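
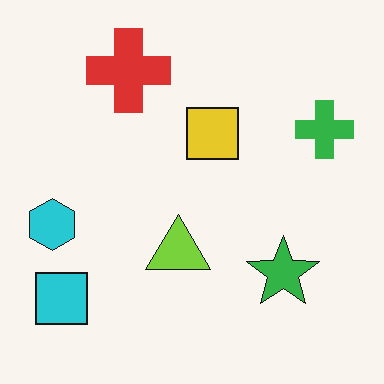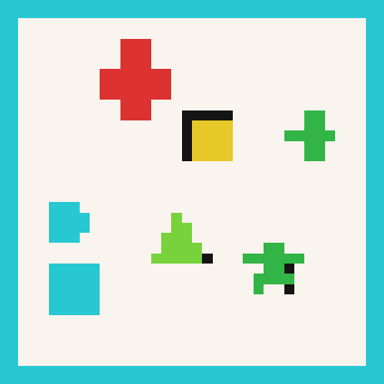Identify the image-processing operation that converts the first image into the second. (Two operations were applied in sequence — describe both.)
The second image is the first heavily pixelated into large blocks, then framed with a cyan border.

Shapes are reduced to large square blocks; fine edges and outlines are lost — a downscale-then-upscale (mosaic) effect. A solid cyan frame runs around the edge of the second image, with the content slightly shrunk inside it.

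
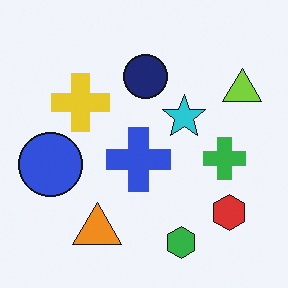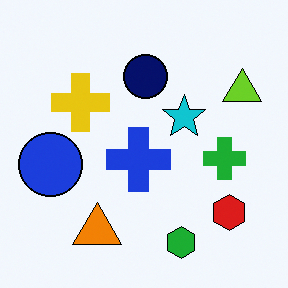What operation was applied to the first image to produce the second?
The image was given slightly increased contrast.

Tones are pushed away from mid-grey across the whole image — a global contrast change.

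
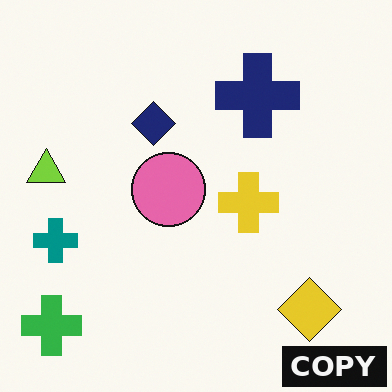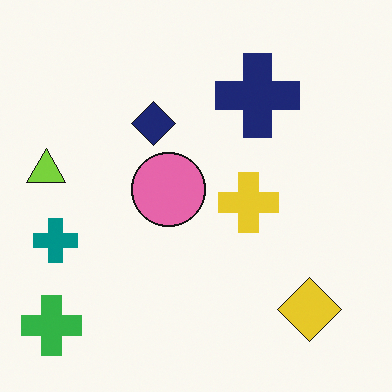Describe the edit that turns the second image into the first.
Watermarked with the text "COPY" in the lower-right corner.

A dark label reading "COPY" appears in the lower-right corner.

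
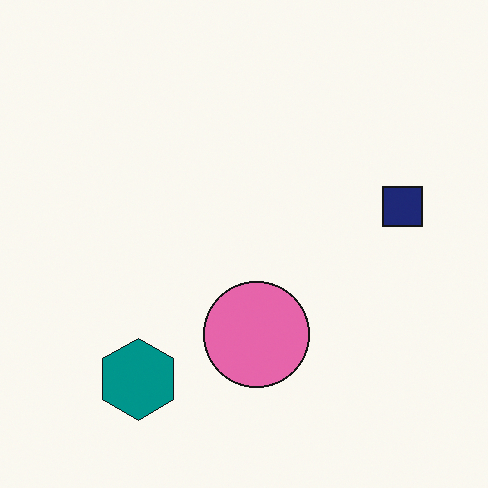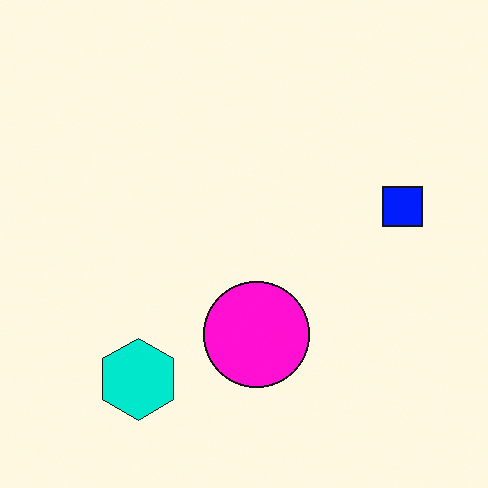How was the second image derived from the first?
It was made much more vivid (saturation change).

All colors are more vivid — a global saturation change.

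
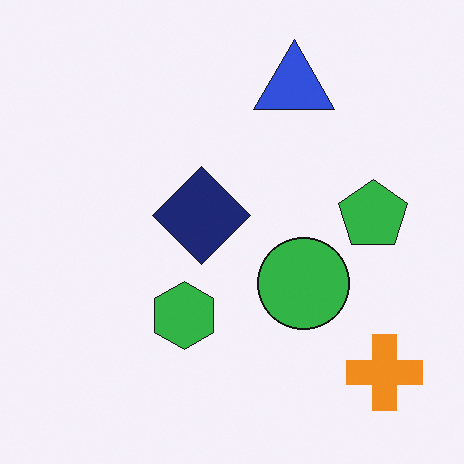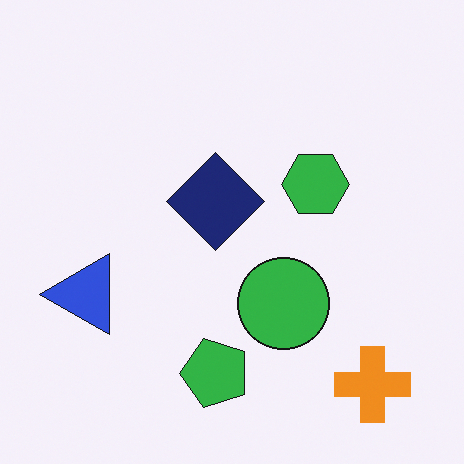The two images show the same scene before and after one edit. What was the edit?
The second image is the first transposed (reflected across the top-left ↔ bottom-right diagonal).

Shapes have swapped their row and column positions — what was in the top-right is now in the bottom-left — a diagonal reflection.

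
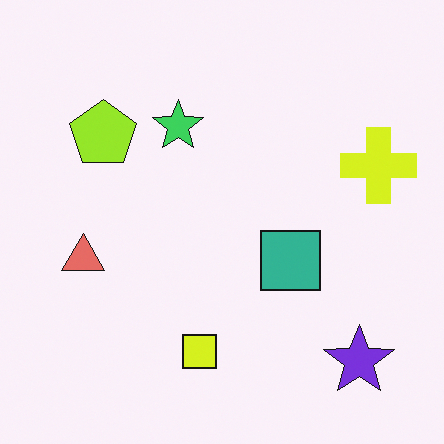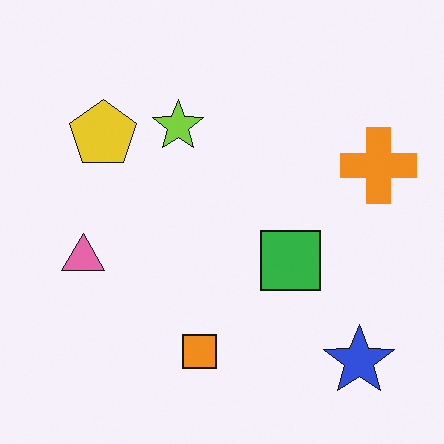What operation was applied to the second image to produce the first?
The transformation is: hue-shifted slightly.

Every shape's color has rotated by the same amount around the hue wheel — a uniform hue shift.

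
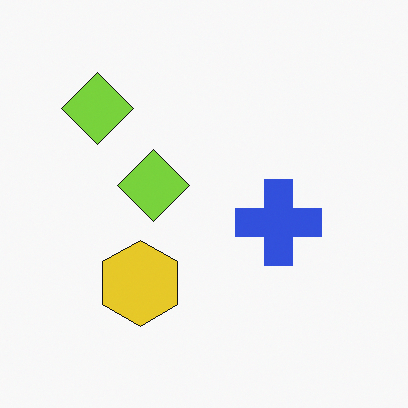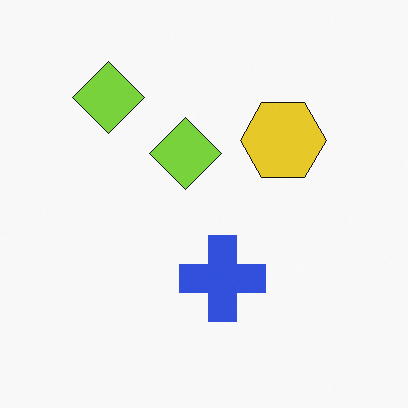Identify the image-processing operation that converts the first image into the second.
It was transposed (reflected across the top-left ↔ bottom-right diagonal).

Shapes have swapped their row and column positions — what was in the top-right is now in the bottom-left — a diagonal reflection.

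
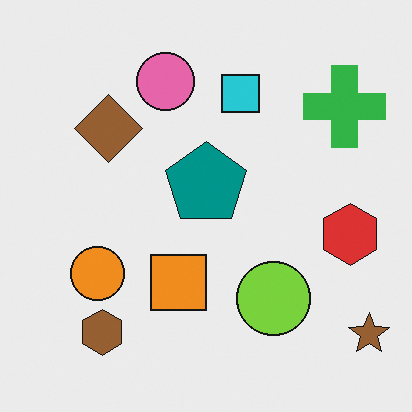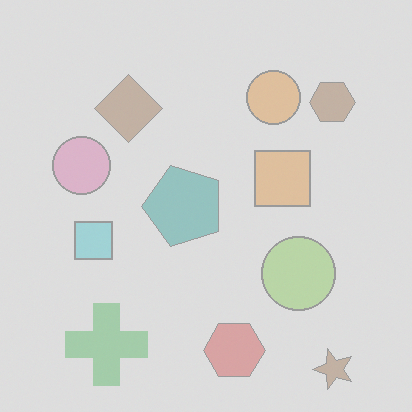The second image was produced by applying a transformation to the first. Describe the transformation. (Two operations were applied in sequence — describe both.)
The image was transposed (reflected across the top-left ↔ bottom-right diagonal), then given much lower contrast.

Shapes have swapped their row and column positions — what was in the top-right is now in the bottom-left — a diagonal reflection. Tones are pushed toward mid-grey across the whole image — a global contrast change.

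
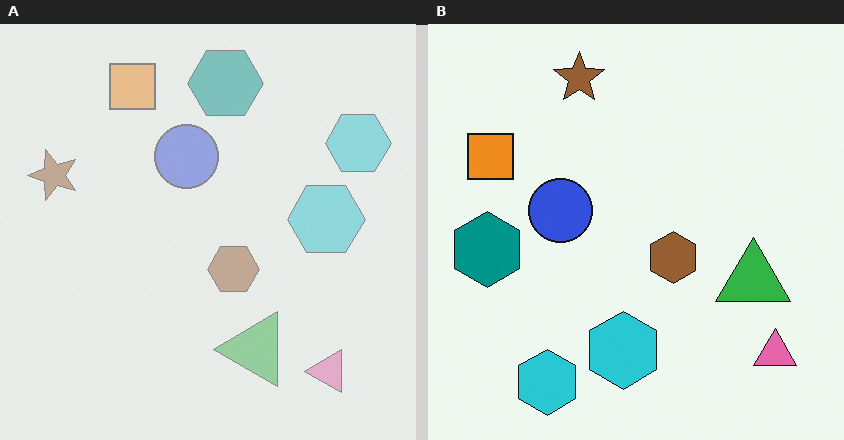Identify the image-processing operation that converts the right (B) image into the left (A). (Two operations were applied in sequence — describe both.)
The transformation is: transposed (reflected across the top-left ↔ bottom-right diagonal), then given much lower contrast.

Shapes have swapped their row and column positions — what was in the top-right is now in the bottom-left — a diagonal reflection. Tones are pushed toward mid-grey across the whole image — a global contrast change.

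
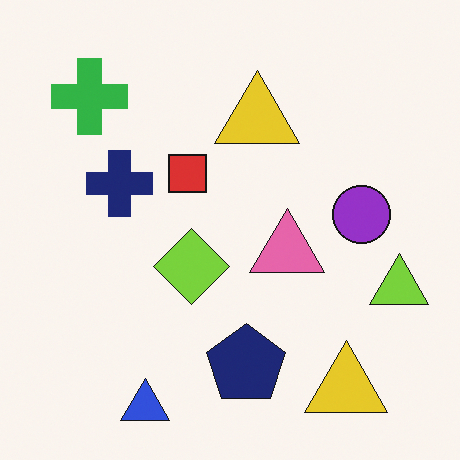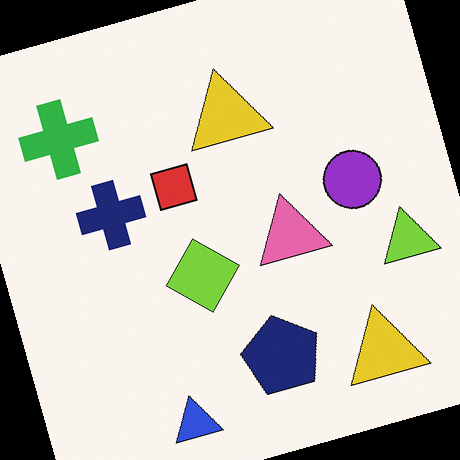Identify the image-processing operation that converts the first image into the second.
Rotated counter-clockwise by a moderate amount.

Every shape is tilted by the same angle and the image corners show triangular fill wedges — a whole-image rotation by a non-right angle.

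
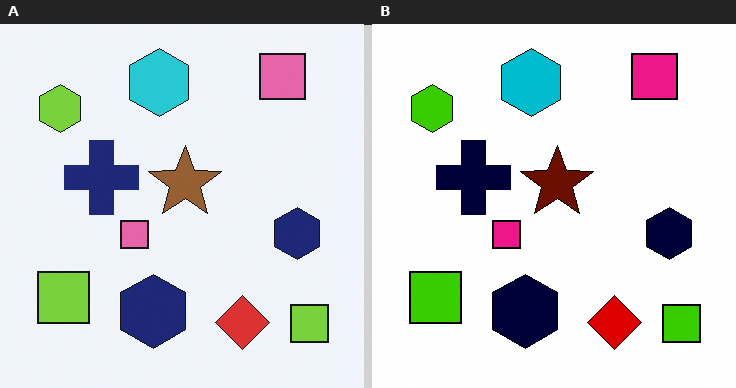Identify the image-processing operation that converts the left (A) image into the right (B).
Boosted in contrast.

Tones are pushed away from mid-grey across the whole image — a global contrast change.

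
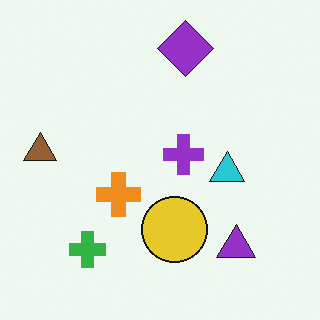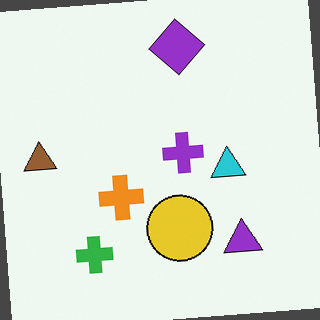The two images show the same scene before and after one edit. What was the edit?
It was rotated counter-clockwise by a few degrees.

Every shape is tilted by the same angle and the image corners show triangular fill wedges — a whole-image rotation by a non-right angle.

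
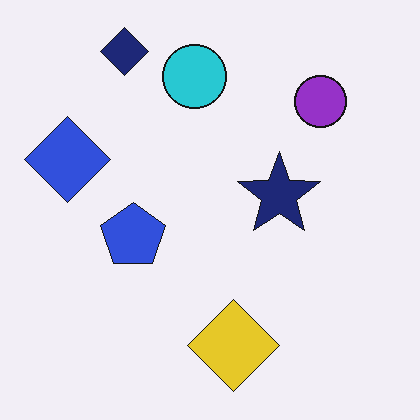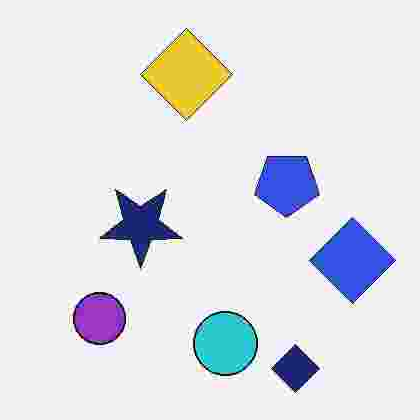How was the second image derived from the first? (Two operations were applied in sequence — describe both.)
It was degraded with heavy JPEG compression, then rotated 180°.

Blocky 8×8 compression artifacts appear around shape edges and the flat background shows ringing — characteristic JPEG degradation. The navy diamond sits in the top-left of the first image and the bottom-right of the second — consistent with a whole-image 180° rotation.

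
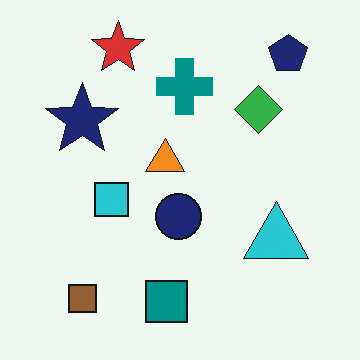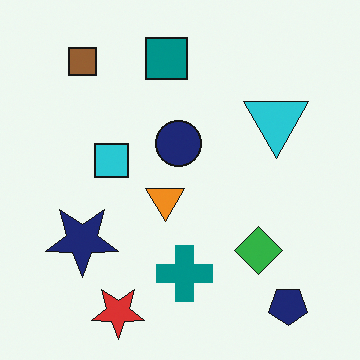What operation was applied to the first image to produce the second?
The transformation is: flipped vertically (top ↔ bottom).

The red star is in the top-left of the first image and the bottom-left of the second — shapes on opposite sides of the horizontal midline have swapped in a mirror flip.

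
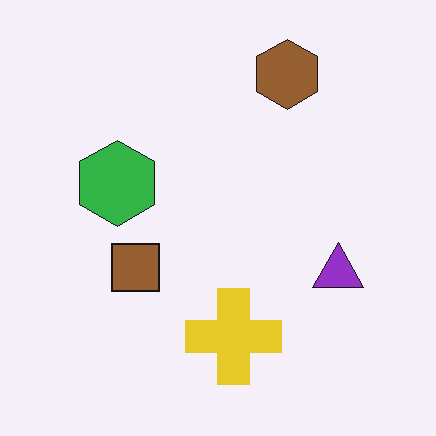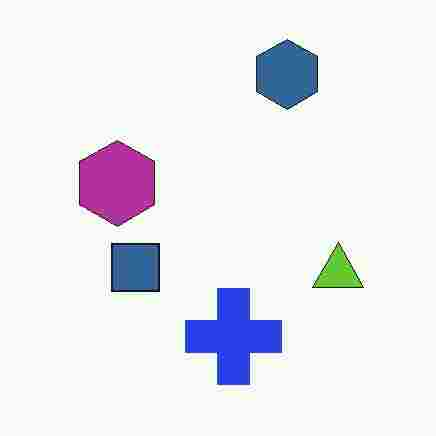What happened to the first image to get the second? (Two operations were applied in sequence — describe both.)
The image was hue-shifted by a large amount, then heavily JPEG-compressed with obvious blocking artifacts.

Every shape's color has rotated by the same amount around the hue wheel — a uniform hue shift. Blocky 8×8 compression artifacts appear around shape edges and the flat background shows ringing — characteristic JPEG degradation.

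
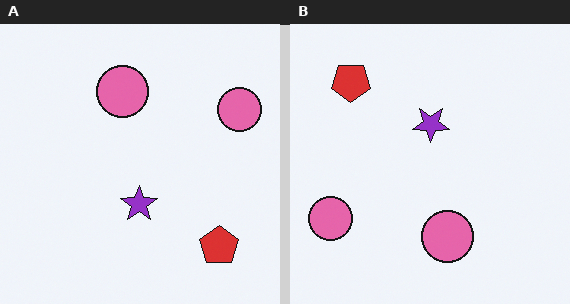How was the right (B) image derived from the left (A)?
The transformation is: rotated 180°.

The red pentagon sits in the bottom-right of the left (A) image and the top-left of the right (B) — consistent with a whole-image 180° rotation.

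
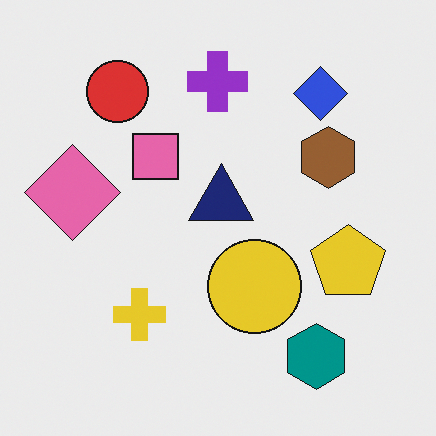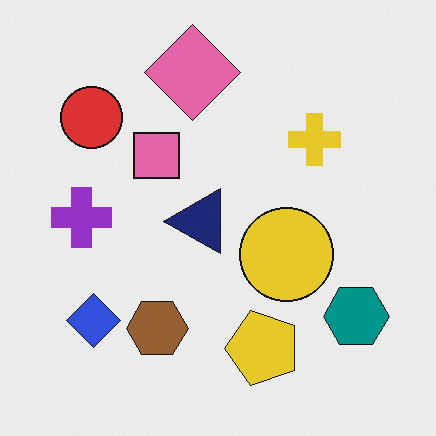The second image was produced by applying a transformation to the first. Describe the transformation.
The second image is the first transposed (reflected across the top-left ↔ bottom-right diagonal).

Shapes have swapped their row and column positions — what was in the top-right is now in the bottom-left — a diagonal reflection.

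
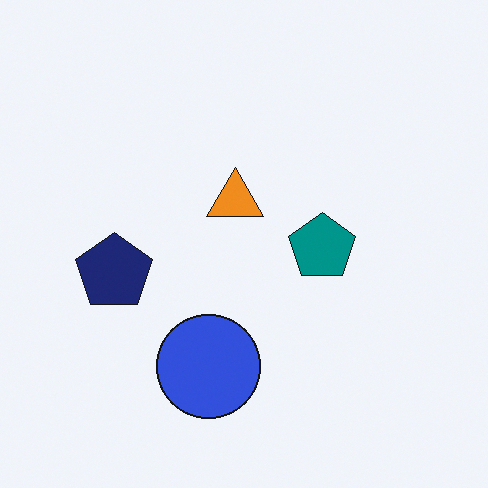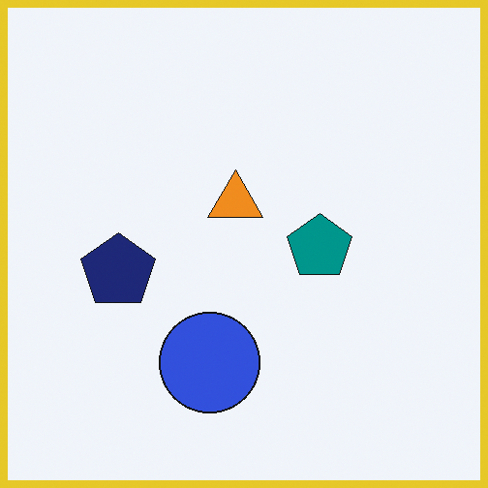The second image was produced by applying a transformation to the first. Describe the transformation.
Framed with a yellow border.

A solid yellow frame runs around the edge of the second image, with the content slightly shrunk inside it.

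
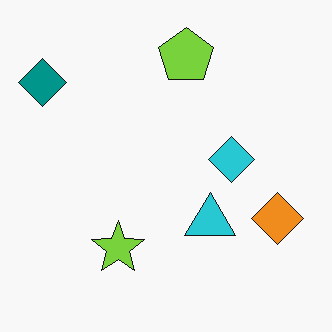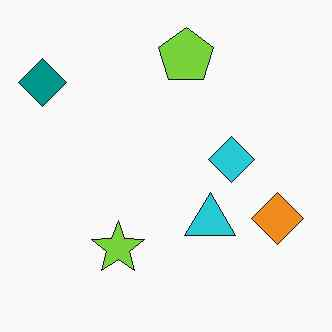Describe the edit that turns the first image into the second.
This is the original image given moderate JPEG compression.

Blocky 8×8 compression artifacts appear around shape edges and the flat background shows ringing — characteristic JPEG degradation.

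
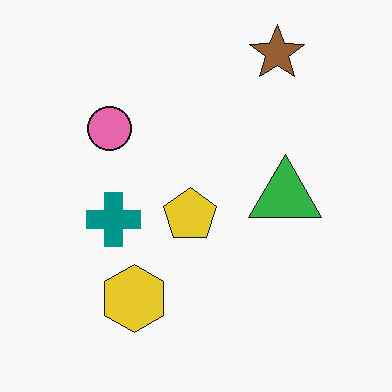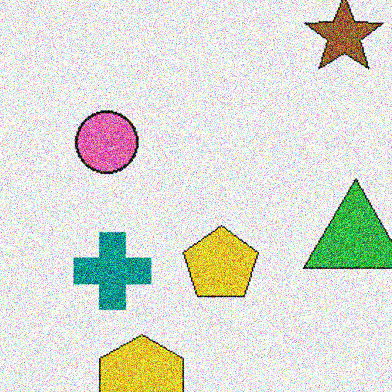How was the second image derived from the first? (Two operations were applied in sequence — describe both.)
The image was cropped to a modestly smaller region and rescaled, then degraded with strong gaussian noise.

The visible shapes are larger and the field of view is narrower; shapes near the original edges may be partly or wholly outside the frame — a crop-and-rescale. Random speckle covers the whole image, including the flat background.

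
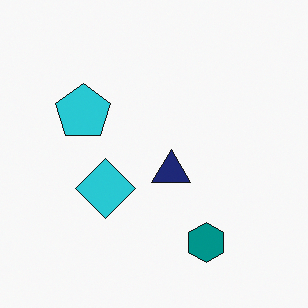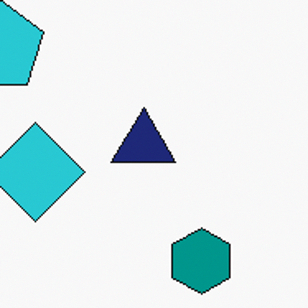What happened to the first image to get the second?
The second image is the first cropped tightly and scaled back up.

The visible shapes are larger and the field of view is narrower; shapes near the original edges may be partly or wholly outside the frame — a crop-and-rescale.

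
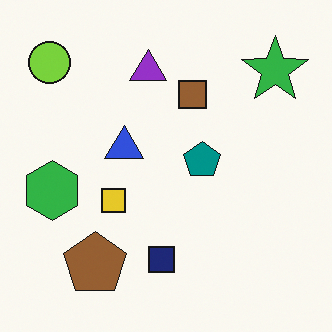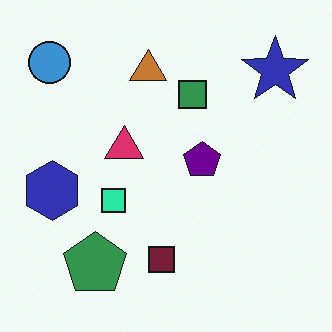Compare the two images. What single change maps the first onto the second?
It was hue-shifted through roughly a third of the color wheel.

Every shape's color has rotated by the same amount around the hue wheel — a uniform hue shift.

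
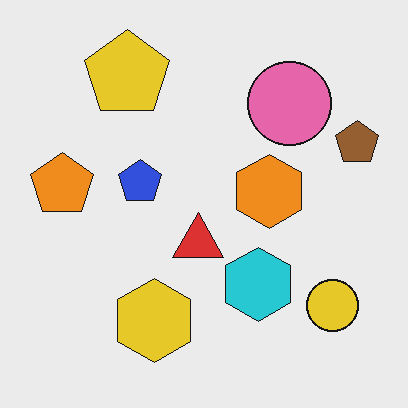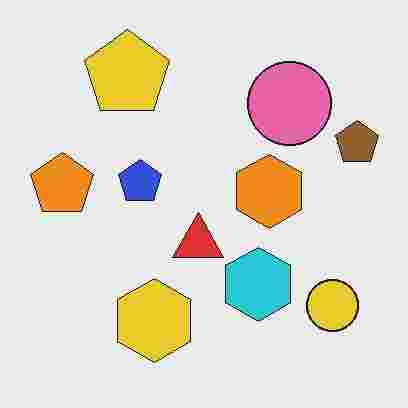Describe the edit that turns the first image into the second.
The transformation is: degraded with heavy JPEG compression.

Blocky 8×8 compression artifacts appear around shape edges and the flat background shows ringing — characteristic JPEG degradation.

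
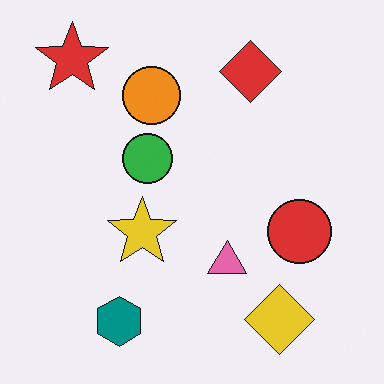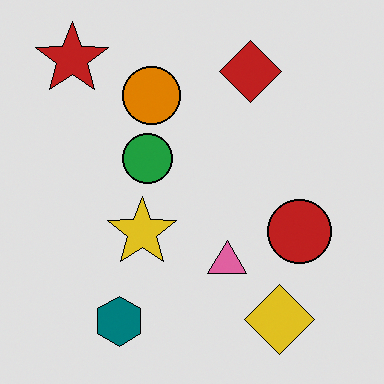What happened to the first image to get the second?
Posterized to a reduced palette.

Each flat color has snapped to a coarser quantized level — most visibly, the near-white background has dropped to a flat grey.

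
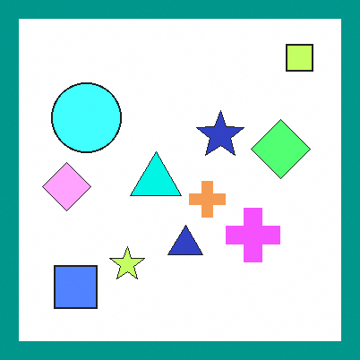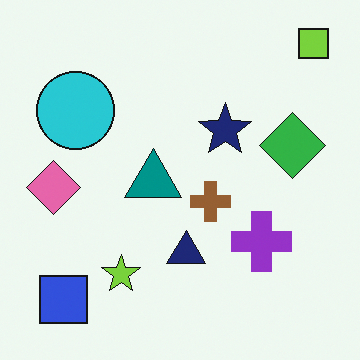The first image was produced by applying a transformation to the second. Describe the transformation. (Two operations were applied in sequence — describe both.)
The transformation is: brightened a lot, then framed with a teal border.

Every pixel — background and shapes alike — is uniformly brightened. A solid teal frame runs around the edge of the first image, with the content slightly shrunk inside it.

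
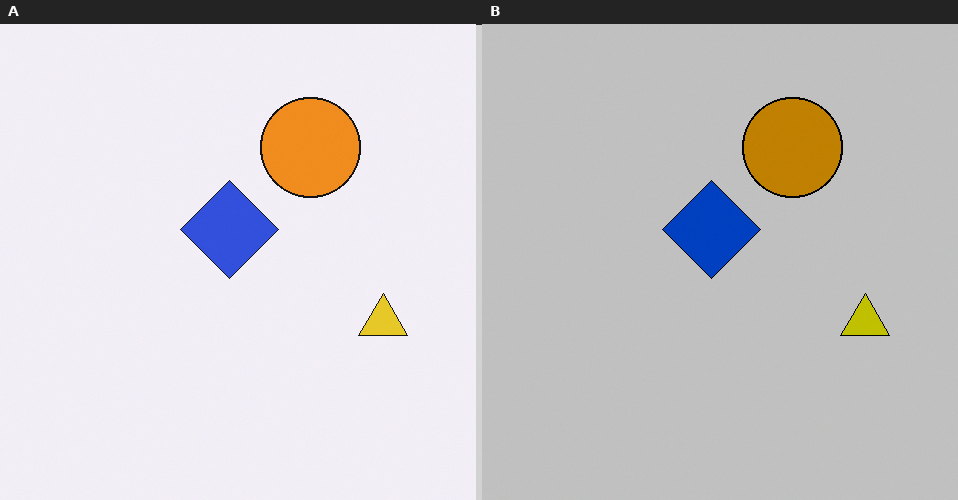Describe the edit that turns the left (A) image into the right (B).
The transformation is: aggressively posterized.

Each flat color has snapped to a coarser quantized level — most visibly, the near-white background has dropped to a flat grey.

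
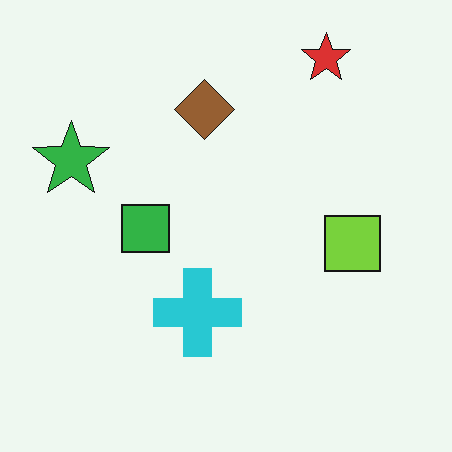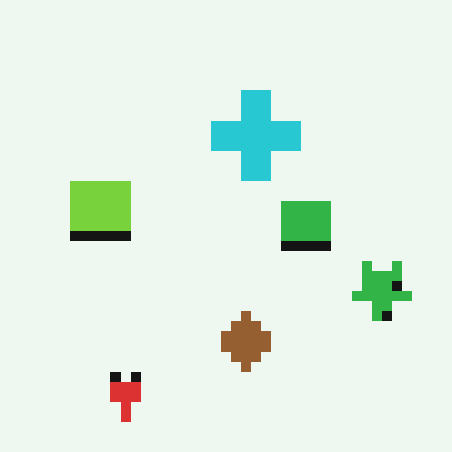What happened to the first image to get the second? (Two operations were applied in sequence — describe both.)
The image was heavily pixelated into large blocks, then rotated 180°.

Shapes are reduced to large square blocks; fine edges and outlines are lost — a downscale-then-upscale (mosaic) effect. The red star sits in the top-right of the first image and the bottom-left of the second — consistent with a whole-image 180° rotation.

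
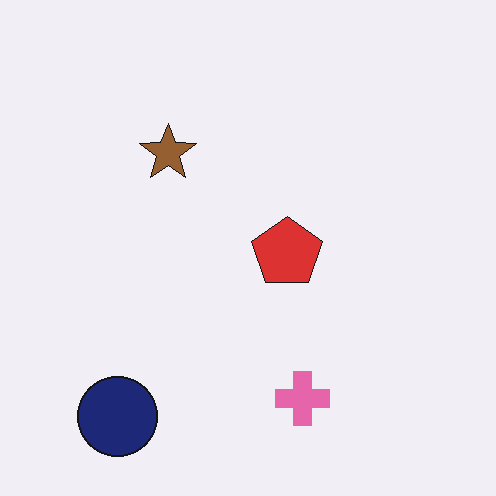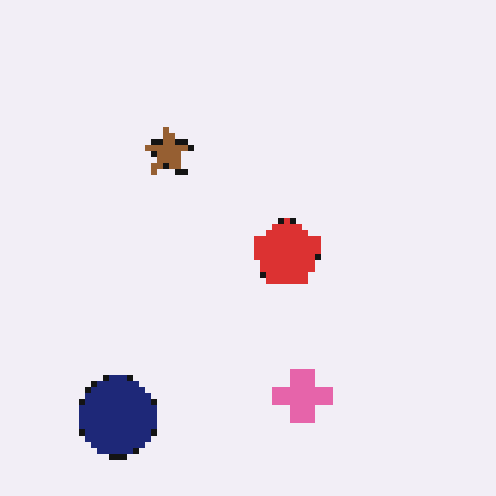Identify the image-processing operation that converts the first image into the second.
It was moderately pixelated.

Shapes are reduced to large square blocks; fine edges and outlines are lost — a downscale-then-upscale (mosaic) effect.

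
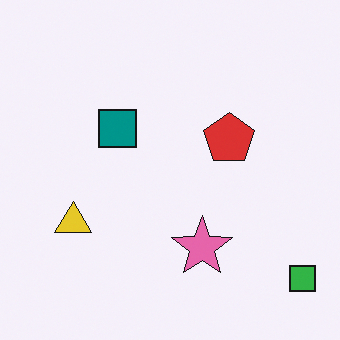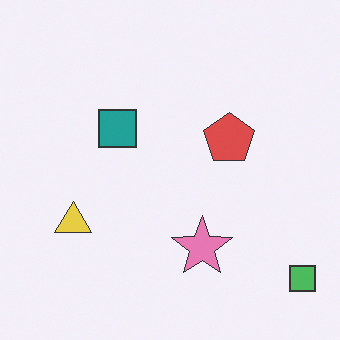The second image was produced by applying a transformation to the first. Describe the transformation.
The transformation is: given slightly reduced contrast.

Tones are pushed toward mid-grey across the whole image — a global contrast change.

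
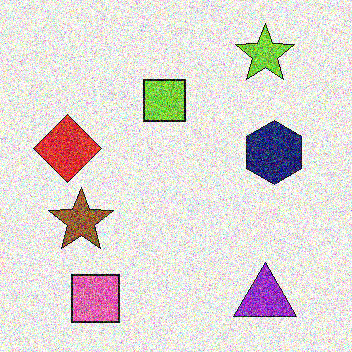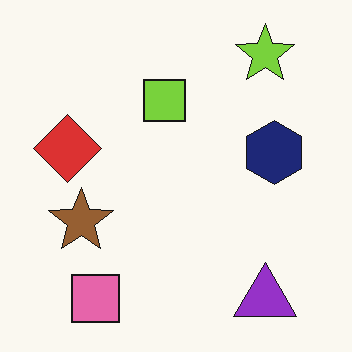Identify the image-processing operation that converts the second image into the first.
Degraded with strong gaussian noise.

Random speckle covers the whole image, including the flat background.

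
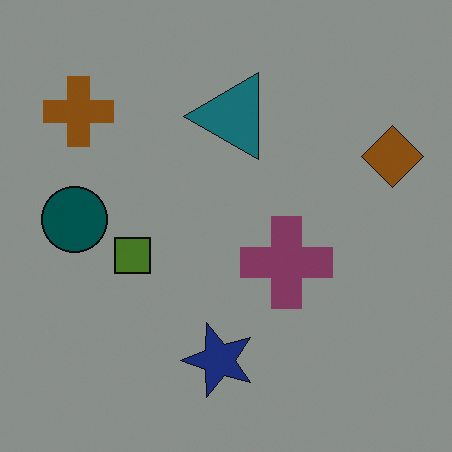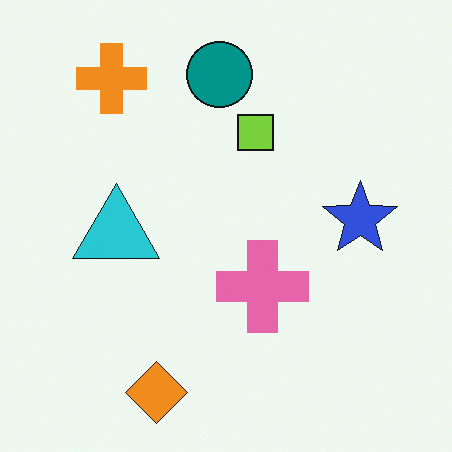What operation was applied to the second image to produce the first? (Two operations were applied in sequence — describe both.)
The first image is the second noticeably darkened, then transposed (reflected across the top-left ↔ bottom-right diagonal).

Every pixel — background and shapes alike — is uniformly darkened. Shapes have swapped their row and column positions — what was in the top-right is now in the bottom-left — a diagonal reflection.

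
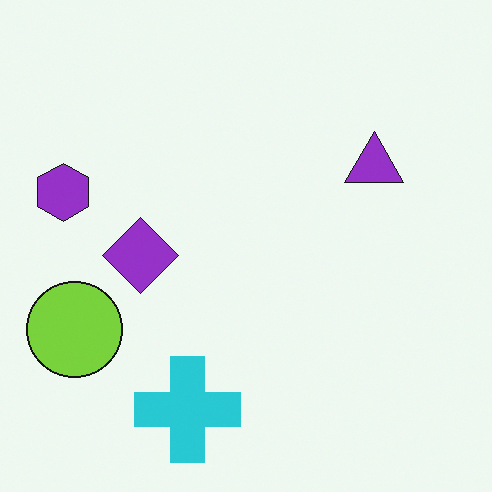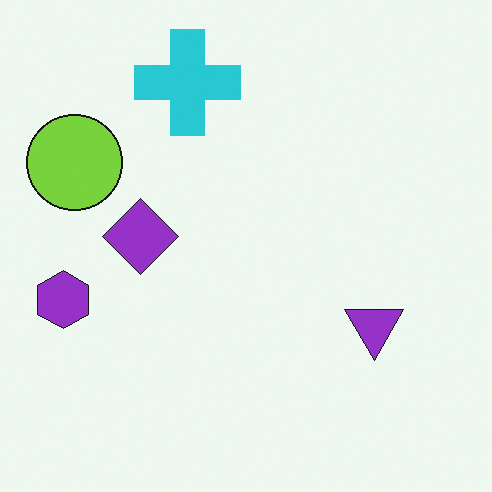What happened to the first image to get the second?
The image was flipped vertically (top ↔ bottom).

The cyan cross is in the bottom of the first image and the top of the second — shapes on opposite sides of the horizontal midline have swapped in a mirror flip.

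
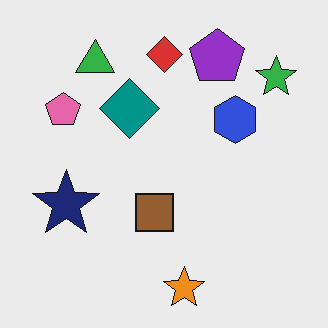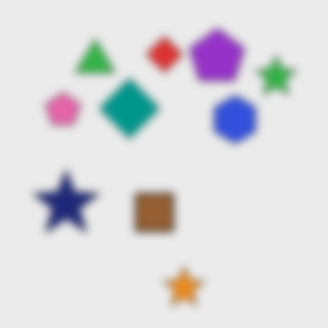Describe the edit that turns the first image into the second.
It was moderately blurred.

Shape edges and outlines are uniformly softened across the whole image.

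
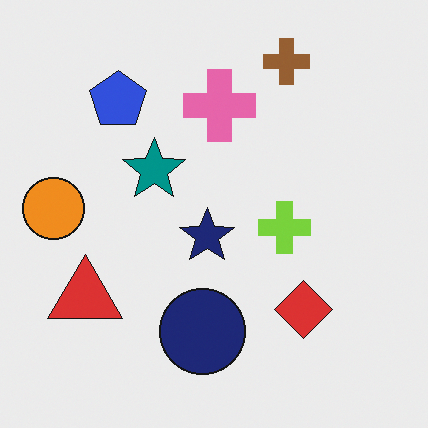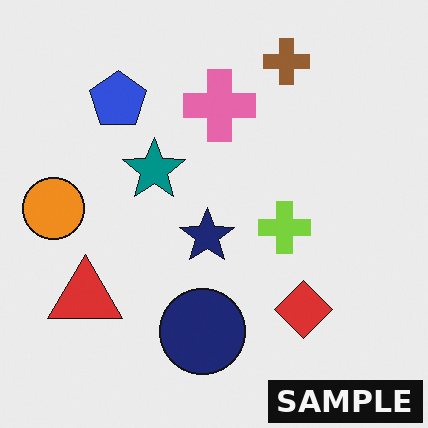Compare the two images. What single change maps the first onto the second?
It was watermarked with the text "SAMPLE" in the lower-right corner.

A dark label reading "SAMPLE" appears in the lower-right corner.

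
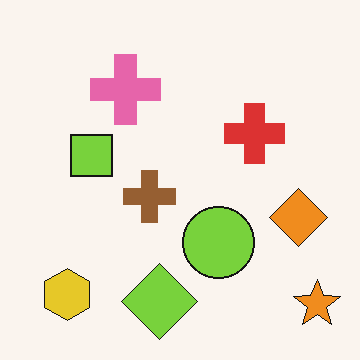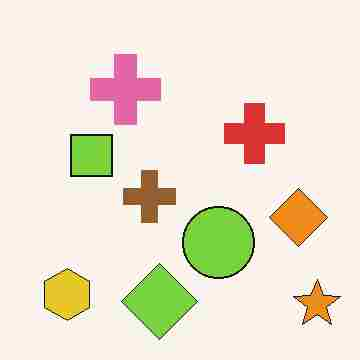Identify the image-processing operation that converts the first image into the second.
The transformation is: heavily JPEG-compressed with obvious blocking artifacts.

Blocky 8×8 compression artifacts appear around shape edges and the flat background shows ringing — characteristic JPEG degradation.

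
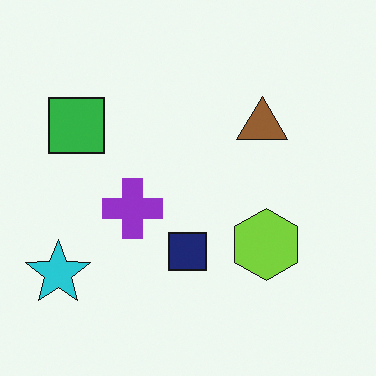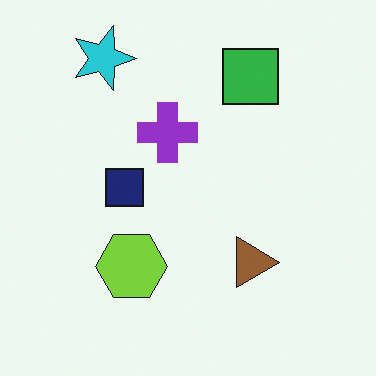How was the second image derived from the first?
This is the original image rotated 90° clockwise.

The cyan star sits in the bottom-left of the first image and the top-left of the second — consistent with a whole-image 90° clockwise rotation.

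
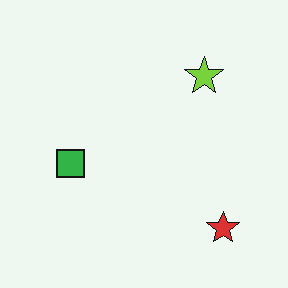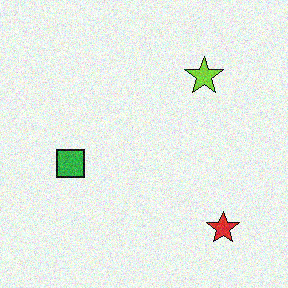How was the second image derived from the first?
It was degraded with visible gaussian noise.

Random speckle covers the whole image, including the flat background.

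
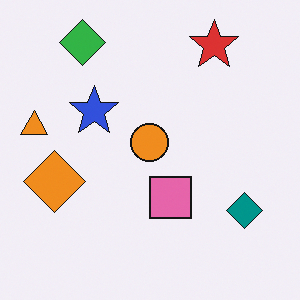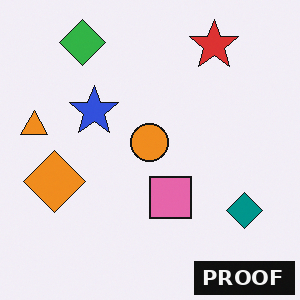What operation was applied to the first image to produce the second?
It was watermarked with the text "PROOF" in the lower-right corner.

A dark label reading "PROOF" appears in the lower-right corner.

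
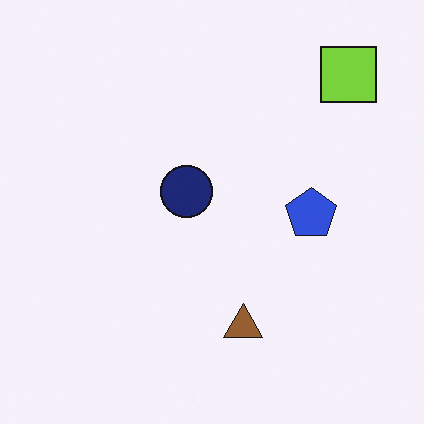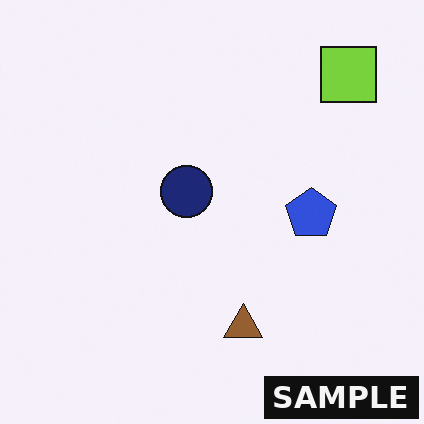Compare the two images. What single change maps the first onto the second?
The image was watermarked with the text "SAMPLE" in the lower-right corner.

A dark label reading "SAMPLE" appears in the lower-right corner.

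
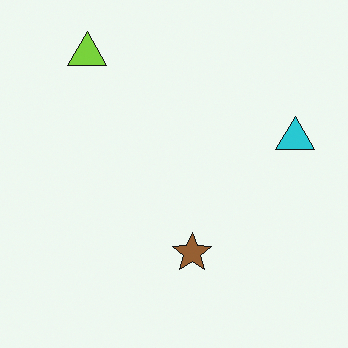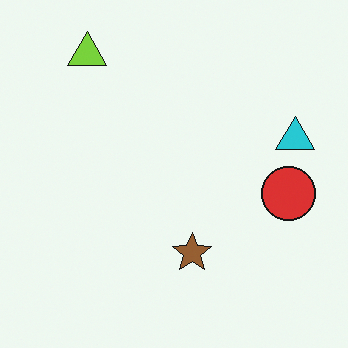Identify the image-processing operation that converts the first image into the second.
It was overlaid with an additional red circle.

A red circle appears in the second image that is absent from the first.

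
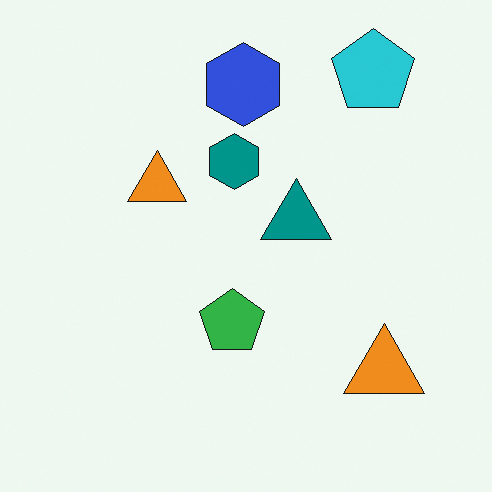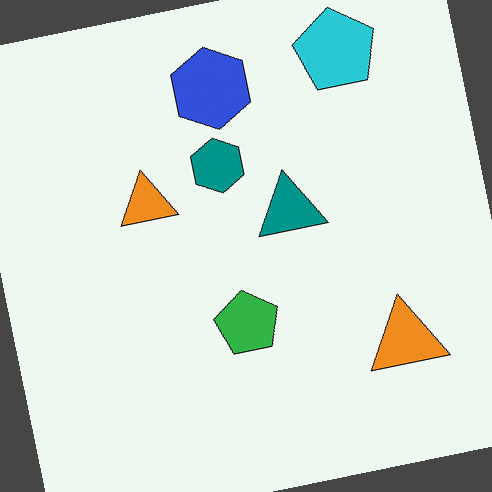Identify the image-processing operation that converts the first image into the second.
The image was rotated counter-clockwise by a small amount.

Every shape is tilted by the same angle and the image corners show triangular fill wedges — a whole-image rotation by a non-right angle.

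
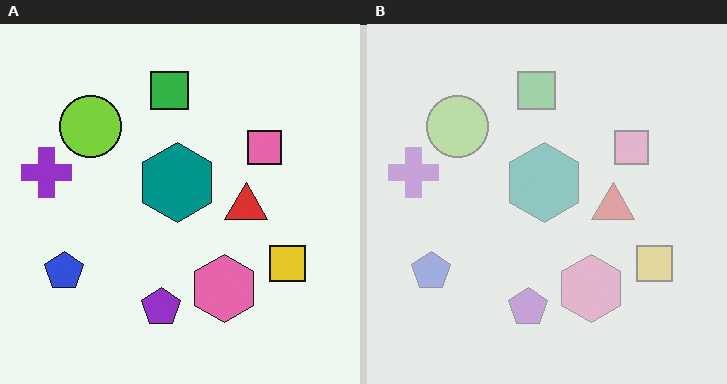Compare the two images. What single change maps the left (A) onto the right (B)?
It was washed out (contrast reduced).

Tones are pushed toward mid-grey across the whole image — a global contrast change.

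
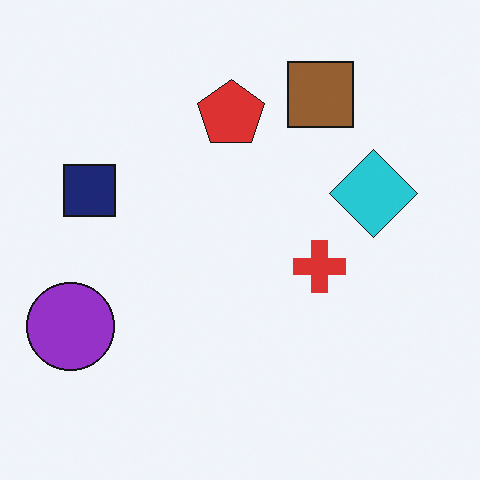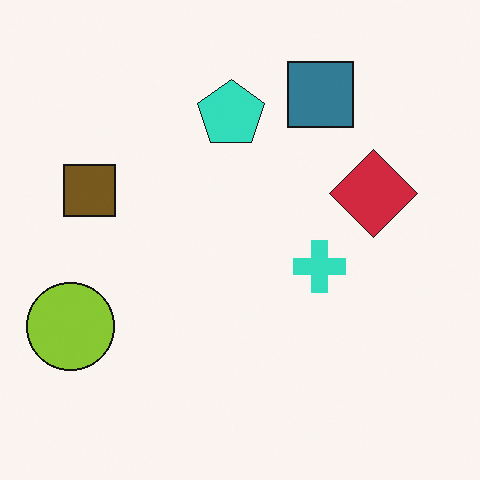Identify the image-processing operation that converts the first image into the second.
The second image is the first hue-shifted through roughly half the color wheel.

Every shape's color has rotated by the same amount around the hue wheel — a uniform hue shift.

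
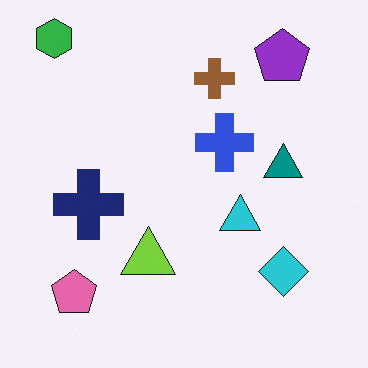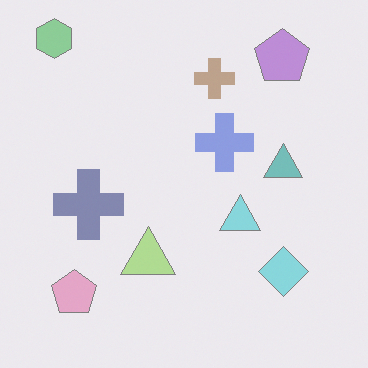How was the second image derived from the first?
The image was given much lower contrast.

Tones are pushed toward mid-grey across the whole image — a global contrast change.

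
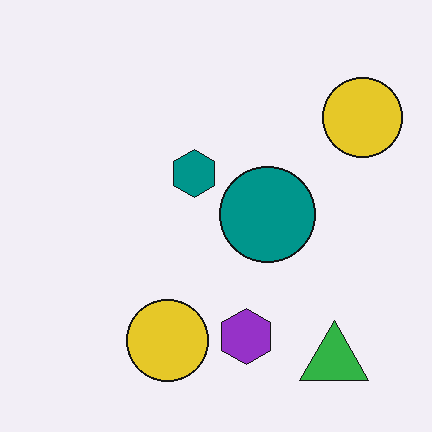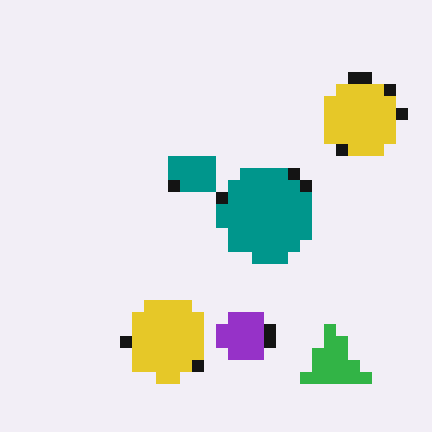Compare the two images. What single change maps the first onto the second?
The transformation is: heavily pixelated into large blocks.

Shapes are reduced to large square blocks; fine edges and outlines are lost — a downscale-then-upscale (mosaic) effect.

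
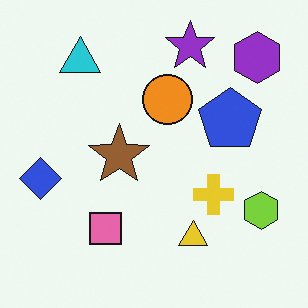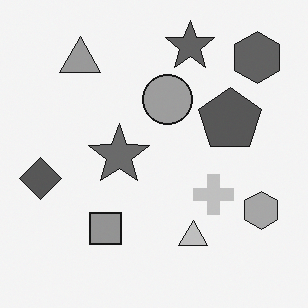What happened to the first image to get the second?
The transformation is: converted to grayscale.

All color is removed — every shape is now a shade of grey.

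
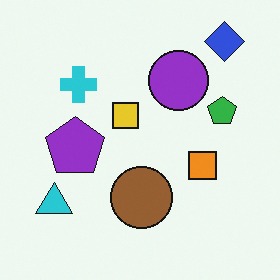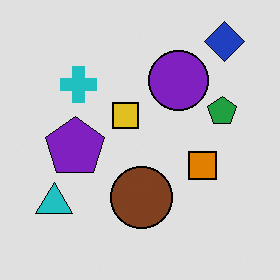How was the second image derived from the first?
The image was moderately posterized.

Each flat color has snapped to a coarser quantized level — most visibly, the near-white background has dropped to a flat grey.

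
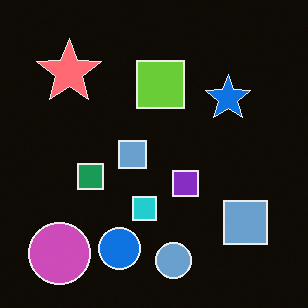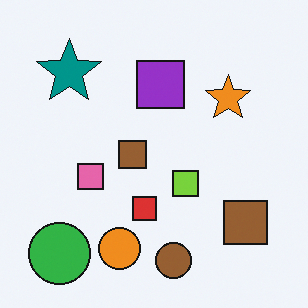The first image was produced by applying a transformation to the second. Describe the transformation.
This is the original image color-inverted (negative).

The light background has become dark and every shape's color is its complement — a photographic negative.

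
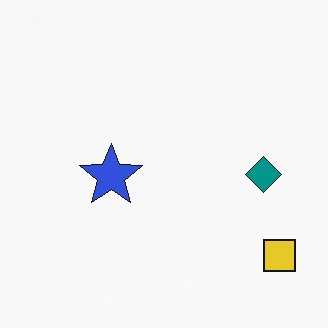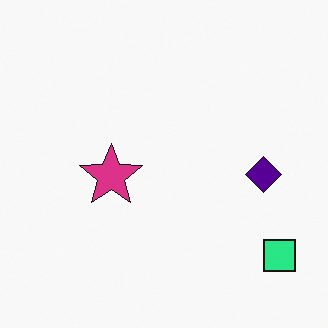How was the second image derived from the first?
The transformation is: hue-shifted through roughly a third of the color wheel.

Every shape's color has rotated by the same amount around the hue wheel — a uniform hue shift.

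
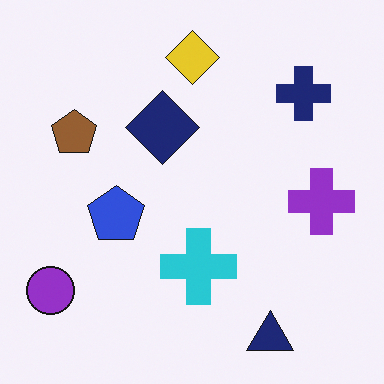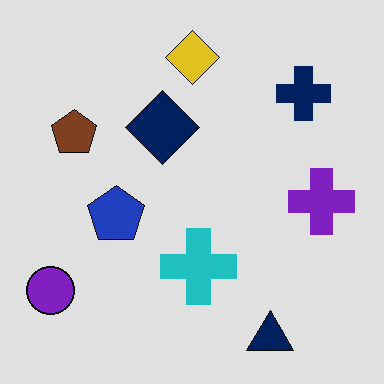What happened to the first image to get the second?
It was posterized to a reduced palette.

Each flat color has snapped to a coarser quantized level — most visibly, the near-white background has dropped to a flat grey.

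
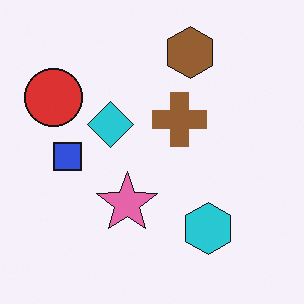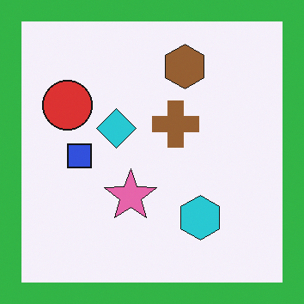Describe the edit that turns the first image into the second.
This is the original image framed with a green border.

A solid green frame runs around the edge of the second image, with the content slightly shrunk inside it.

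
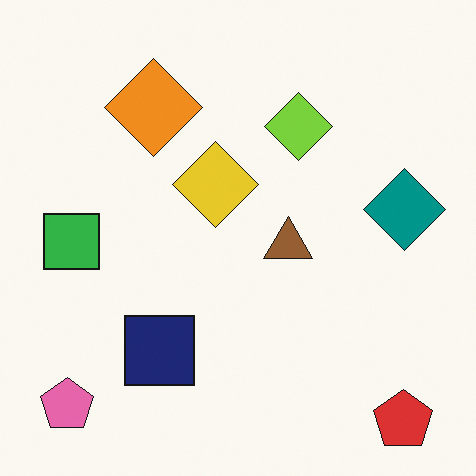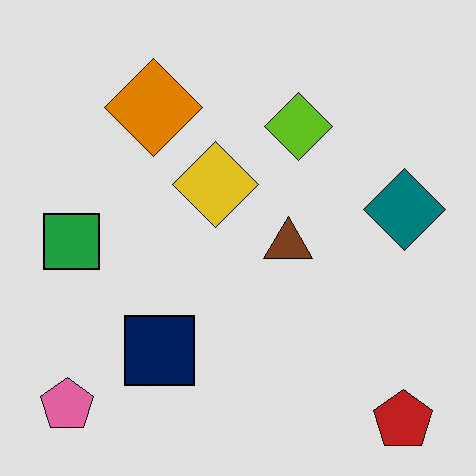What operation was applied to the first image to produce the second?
It was posterized to a reduced palette.

Each flat color has snapped to a coarser quantized level — most visibly, the near-white background has dropped to a flat grey.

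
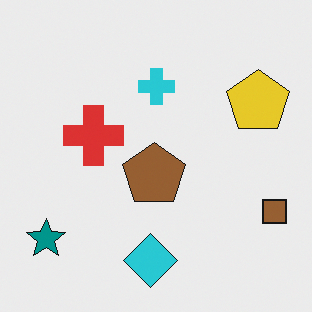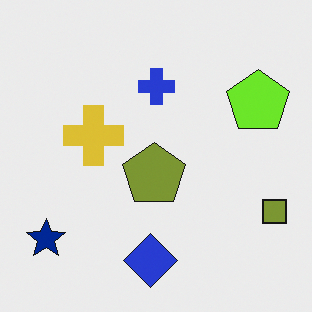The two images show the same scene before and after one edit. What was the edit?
The second image is the first hue-shifted by a small amount.

Every shape's color has rotated by the same amount around the hue wheel — a uniform hue shift.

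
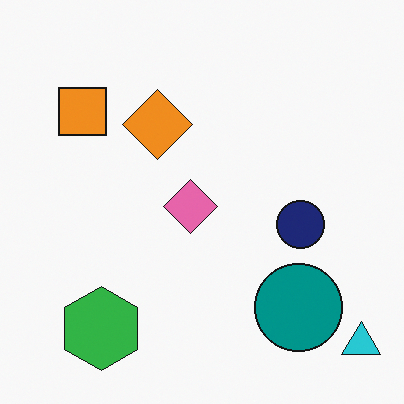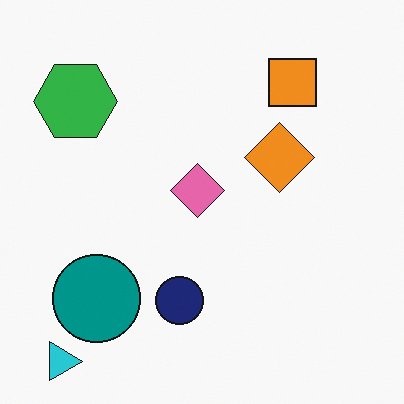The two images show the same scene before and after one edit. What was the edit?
The second image is the first rotated 90° clockwise.

The cyan triangle sits in the bottom-right of the first image and the bottom-left of the second — consistent with a whole-image 90° clockwise rotation.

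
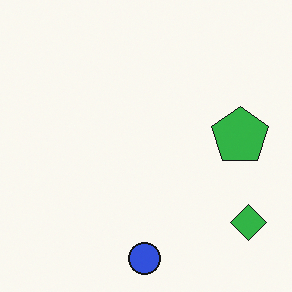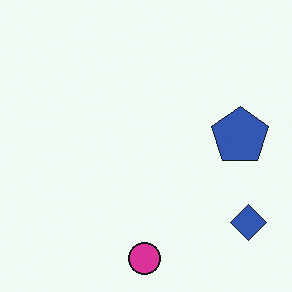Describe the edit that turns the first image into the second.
This is the original image hue-shifted noticeably.

Every shape's color has rotated by the same amount around the hue wheel — a uniform hue shift.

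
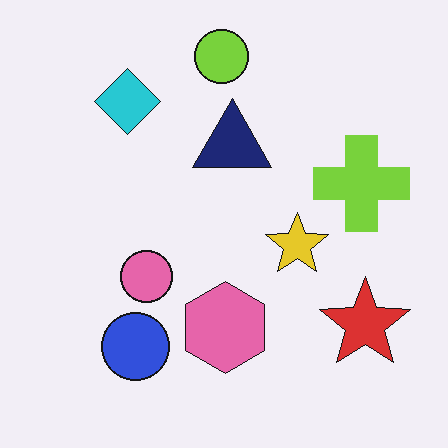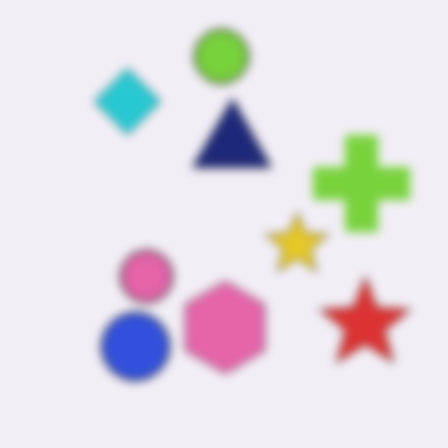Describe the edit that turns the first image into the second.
The image was noticeably gaussian-blurred.

Shape edges and outlines are uniformly softened across the whole image.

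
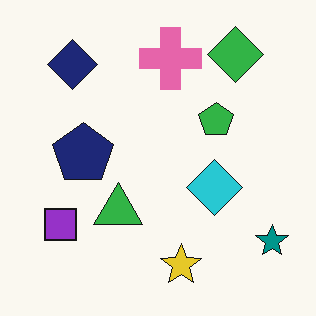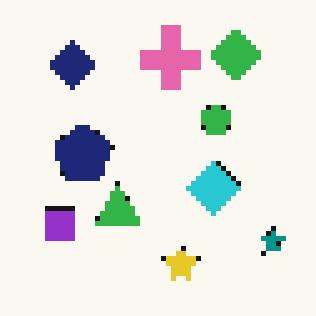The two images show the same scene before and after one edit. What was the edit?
The image was lightly pixelated (a mild mosaic effect).

Shapes are reduced to large square blocks; fine edges and outlines are lost — a downscale-then-upscale (mosaic) effect.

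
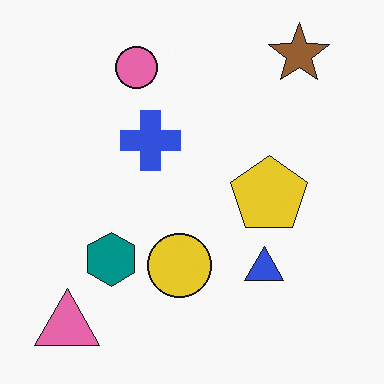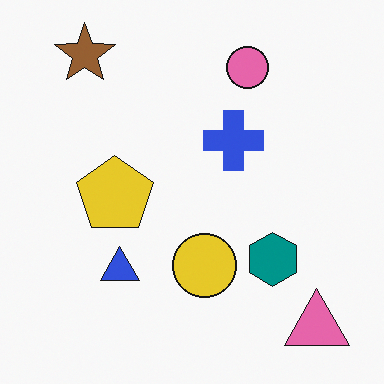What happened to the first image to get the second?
The transformation is: flipped horizontally (left ↔ right).

The pink triangle is in the bottom-left of the first image and the bottom-right of the second — shapes on opposite sides of the vertical midline have swapped in a mirror flip.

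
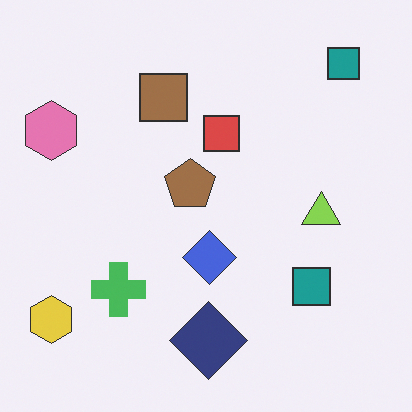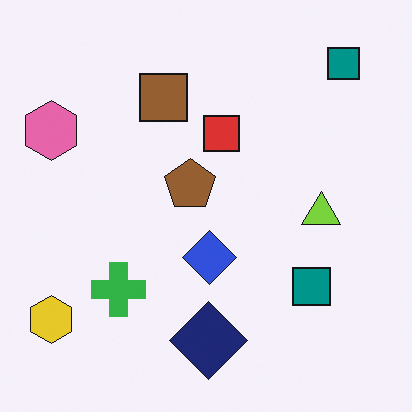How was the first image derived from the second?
The first image is the second given slightly reduced contrast.

Tones are pushed toward mid-grey across the whole image — a global contrast change.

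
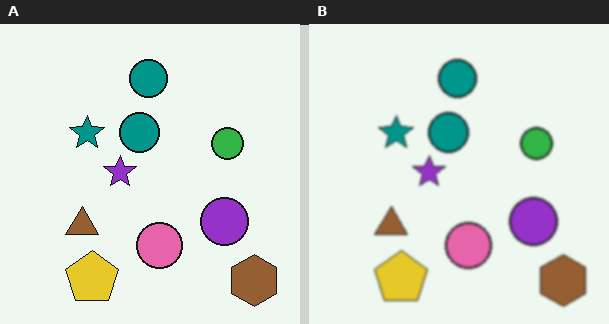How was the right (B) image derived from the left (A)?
The image was given a subtle gaussian blur.

Shape edges and outlines are uniformly softened across the whole image.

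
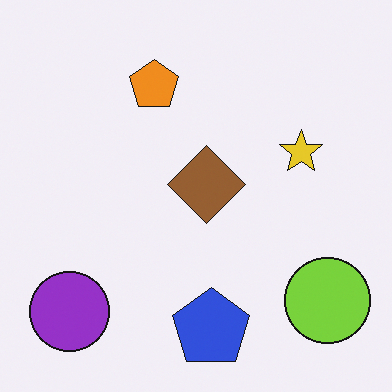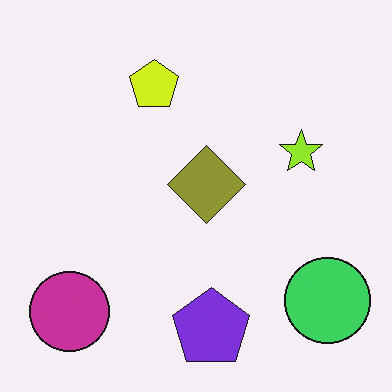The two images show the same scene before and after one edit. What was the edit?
The image was hue-shifted by a small amount.

Every shape's color has rotated by the same amount around the hue wheel — a uniform hue shift.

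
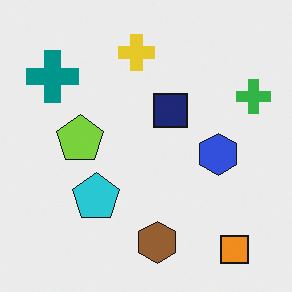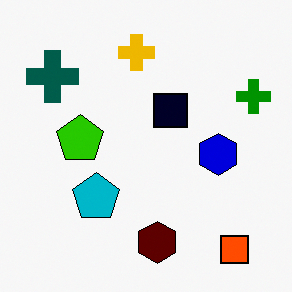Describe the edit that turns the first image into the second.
The image was boosted in contrast.

Tones are pushed away from mid-grey across the whole image — a global contrast change.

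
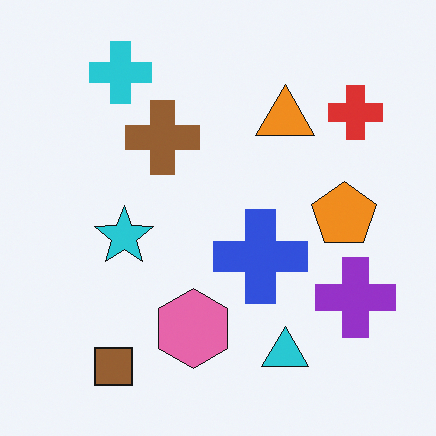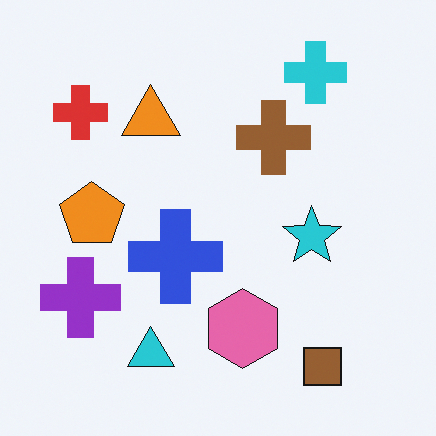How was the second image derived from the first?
The image was flipped horizontally (left ↔ right).

The purple cross is in the bottom-right of the first image and the bottom-left of the second — shapes on opposite sides of the vertical midline have swapped in a mirror flip.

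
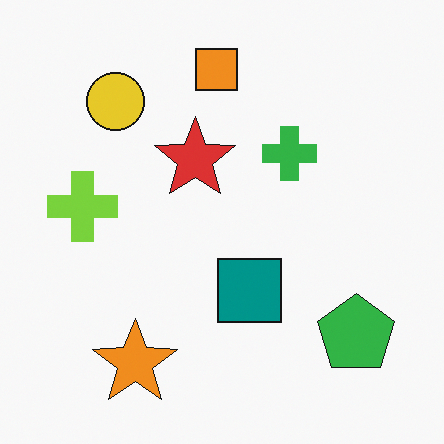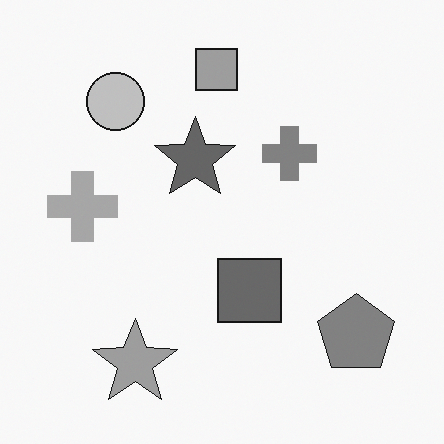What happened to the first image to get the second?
The second image is the first converted to grayscale.

All color is removed — every shape is now a shade of grey.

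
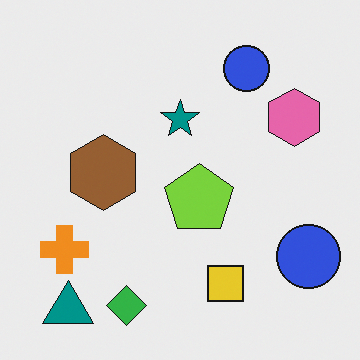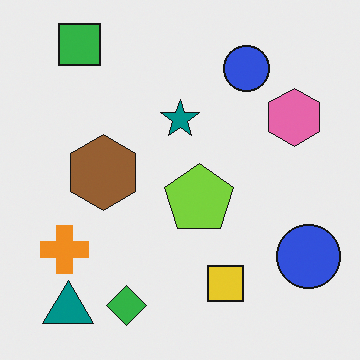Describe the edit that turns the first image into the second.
This is the original image overlaid with an additional green square.

A green square appears in the second image that is absent from the first.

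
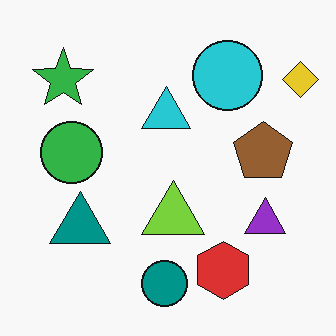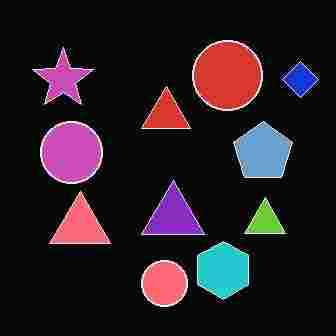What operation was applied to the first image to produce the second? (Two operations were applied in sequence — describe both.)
The transformation is: color-inverted (negative), then heavily JPEG-compressed with obvious blocking artifacts.

The light background has become dark and every shape's color is its complement — a photographic negative. Blocky 8×8 compression artifacts appear around shape edges and the flat background shows ringing — characteristic JPEG degradation.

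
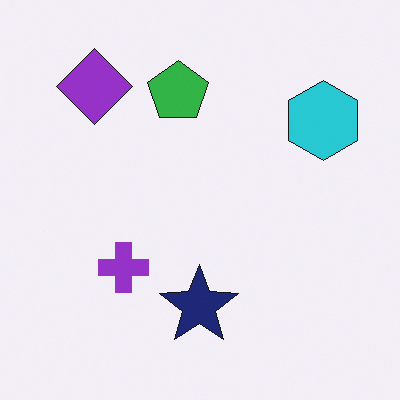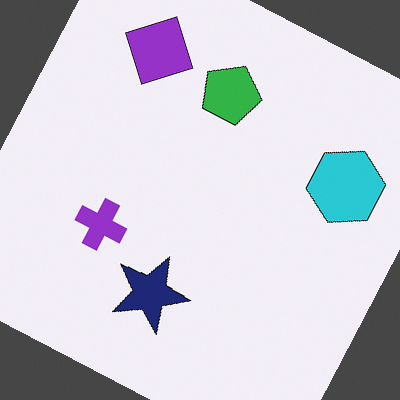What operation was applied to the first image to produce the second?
This is the original image rotated clockwise by a moderate amount.

Every shape is tilted by the same angle and the image corners show triangular fill wedges — a whole-image rotation by a non-right angle.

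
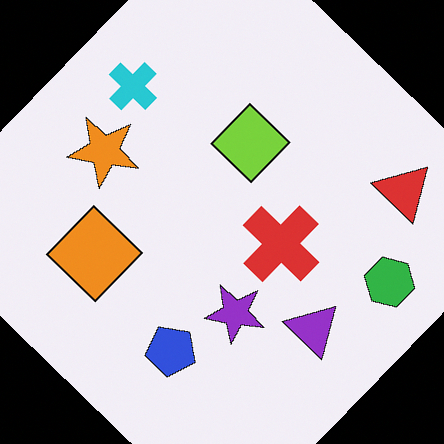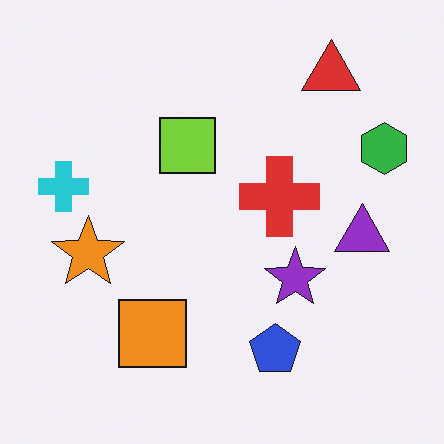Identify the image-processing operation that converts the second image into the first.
This is the original image rotated clockwise by a large amount — several tens of degrees.

Every shape is tilted by the same angle and the image corners show triangular fill wedges — a whole-image rotation by a non-right angle.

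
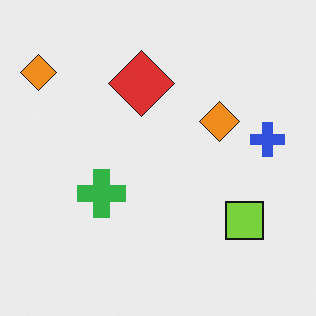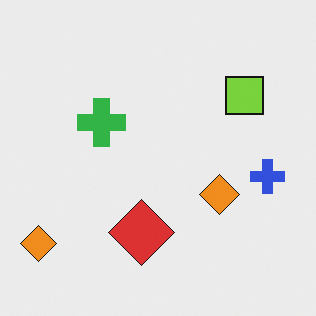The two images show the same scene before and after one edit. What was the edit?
Flipped vertically (top ↔ bottom).

The red diamond is in the top of the first image and the bottom of the second — shapes on opposite sides of the horizontal midline have swapped in a mirror flip.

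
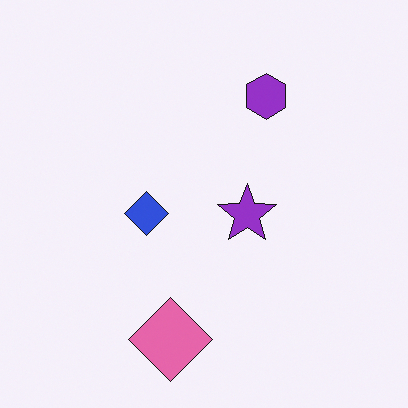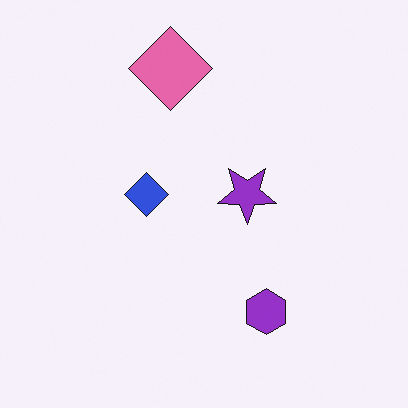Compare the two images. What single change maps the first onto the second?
Flipped vertically (top ↔ bottom).

The pink diamond is in the bottom of the first image and the top of the second — shapes on opposite sides of the horizontal midline have swapped in a mirror flip.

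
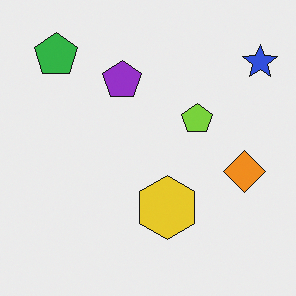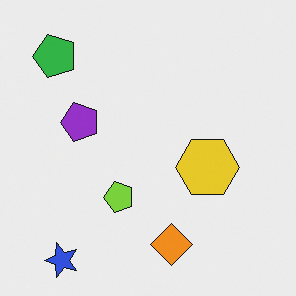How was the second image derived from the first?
The second image is the first transposed (reflected across the top-left ↔ bottom-right diagonal).

Shapes have swapped their row and column positions — what was in the top-right is now in the bottom-left — a diagonal reflection.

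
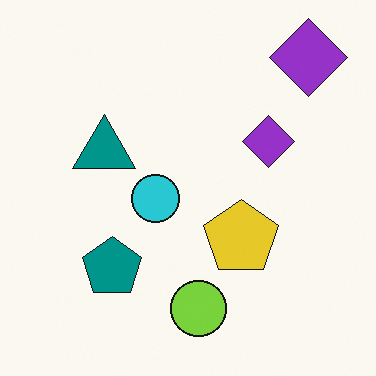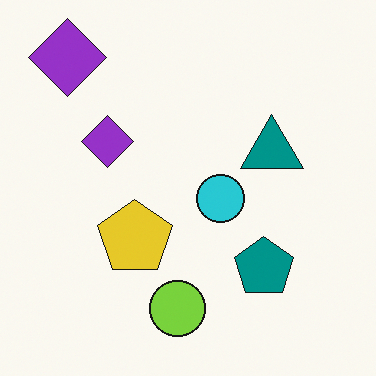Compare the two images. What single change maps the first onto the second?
The transformation is: flipped horizontally (left ↔ right).

The teal triangle is in the left of the first image and the right of the second — shapes on opposite sides of the vertical midline have swapped in a mirror flip.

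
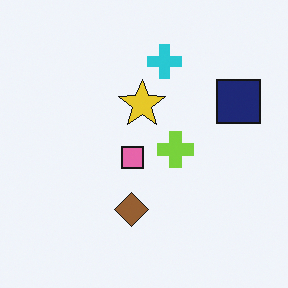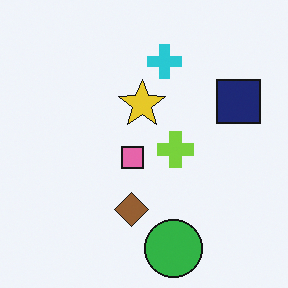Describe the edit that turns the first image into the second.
Overlaid with an additional green circle.

A green circle appears in the second image that is absent from the first.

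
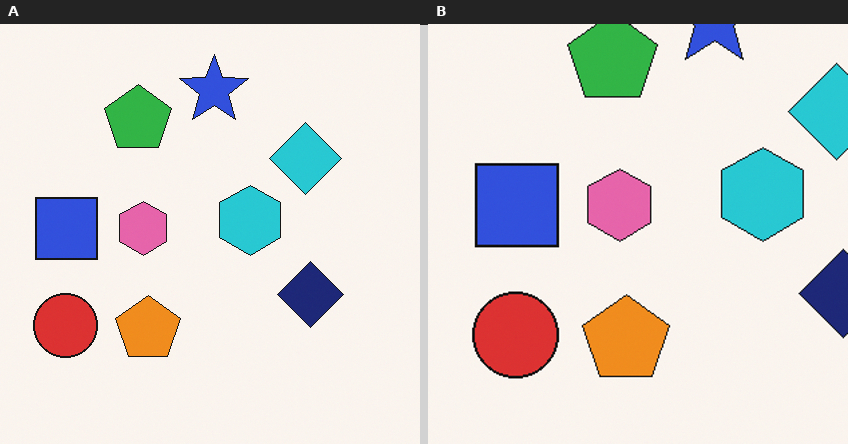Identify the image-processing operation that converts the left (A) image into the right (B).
The transformation is: cropped slightly and scaled back up.

The visible shapes are larger and the field of view is narrower; shapes near the original edges may be partly or wholly outside the frame — a crop-and-rescale.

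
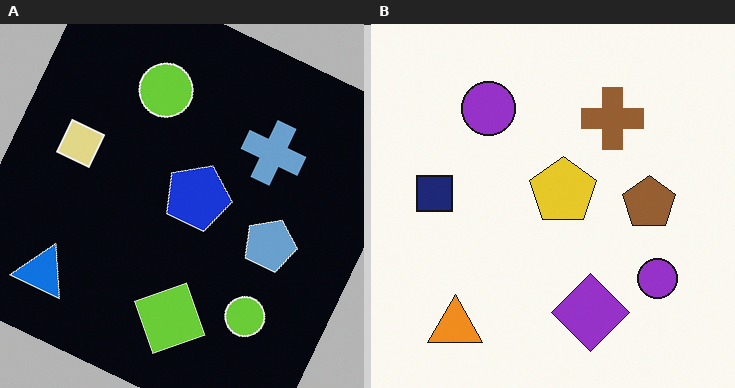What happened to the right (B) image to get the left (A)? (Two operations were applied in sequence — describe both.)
This is the original image color-inverted (negative), then rotated clockwise by a clearly visible amount.

The light background has become dark and every shape's color is its complement — a photographic negative. Every shape is tilted by the same angle and the image corners show triangular fill wedges — a whole-image rotation by a non-right angle.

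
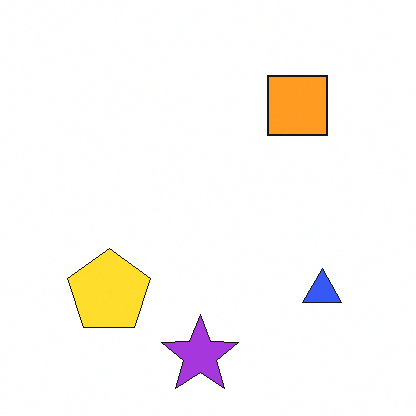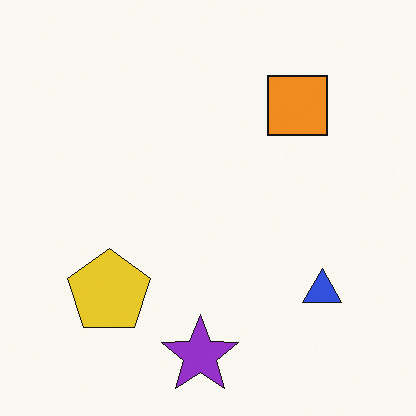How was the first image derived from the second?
Slightly brightened.

Every pixel — background and shapes alike — is uniformly brightened.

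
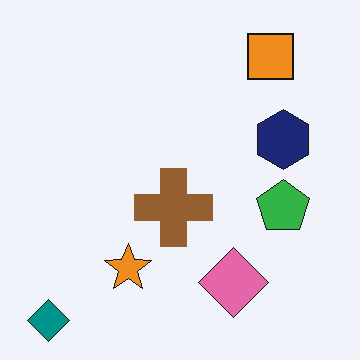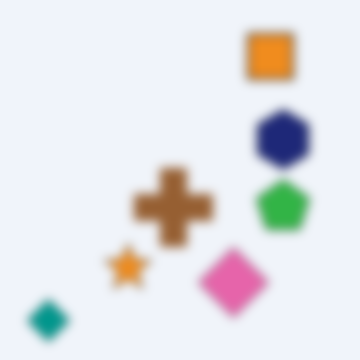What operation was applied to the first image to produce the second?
The second image is the first strongly gaussian-blurred.

Shape edges and outlines are uniformly softened across the whole image.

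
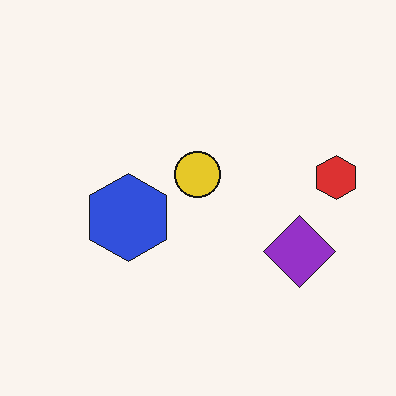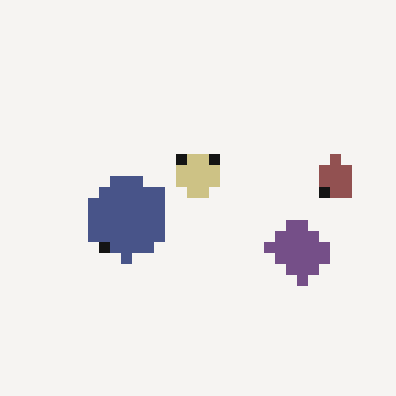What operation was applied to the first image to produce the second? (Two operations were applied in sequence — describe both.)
The image was coarsely pixelated, then made much more muted (saturation change).

Shapes are reduced to large square blocks; fine edges and outlines are lost — a downscale-then-upscale (mosaic) effect. All colors are more muted and greyish — a global saturation change.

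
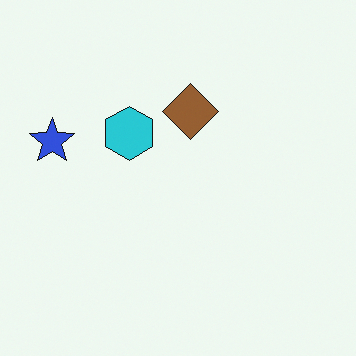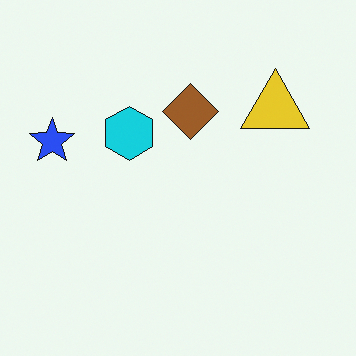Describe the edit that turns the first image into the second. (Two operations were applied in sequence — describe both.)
The transformation is: slightly oversaturated, then overlaid with an additional yellow triangle.

All colors are more vivid — a global saturation change. A yellow triangle appears in the second image that is absent from the first.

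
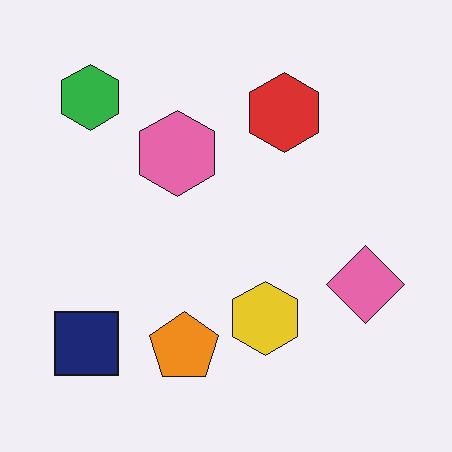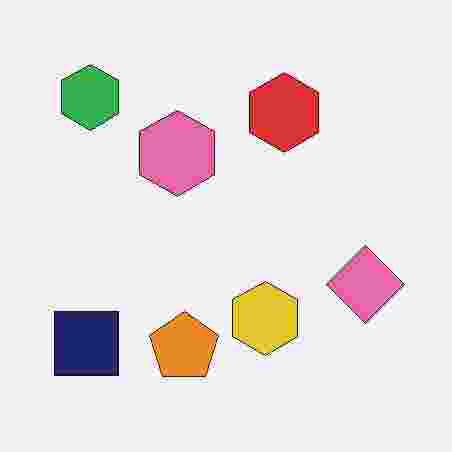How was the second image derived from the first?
The transformation is: degraded with heavy JPEG compression.

Blocky 8×8 compression artifacts appear around shape edges and the flat background shows ringing — characteristic JPEG degradation.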